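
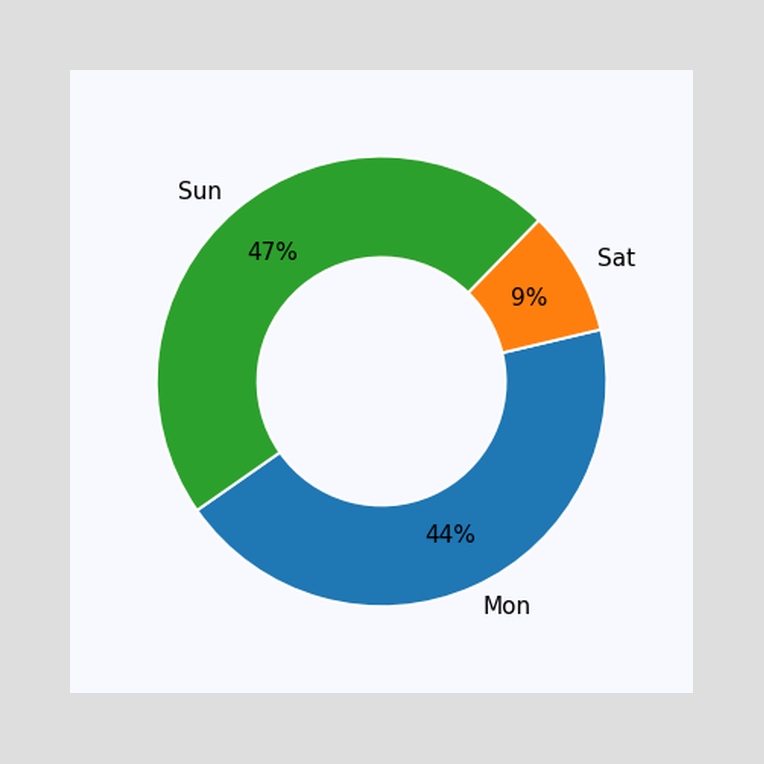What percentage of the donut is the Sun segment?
The Sun segment takes up 47% of the ring.

47%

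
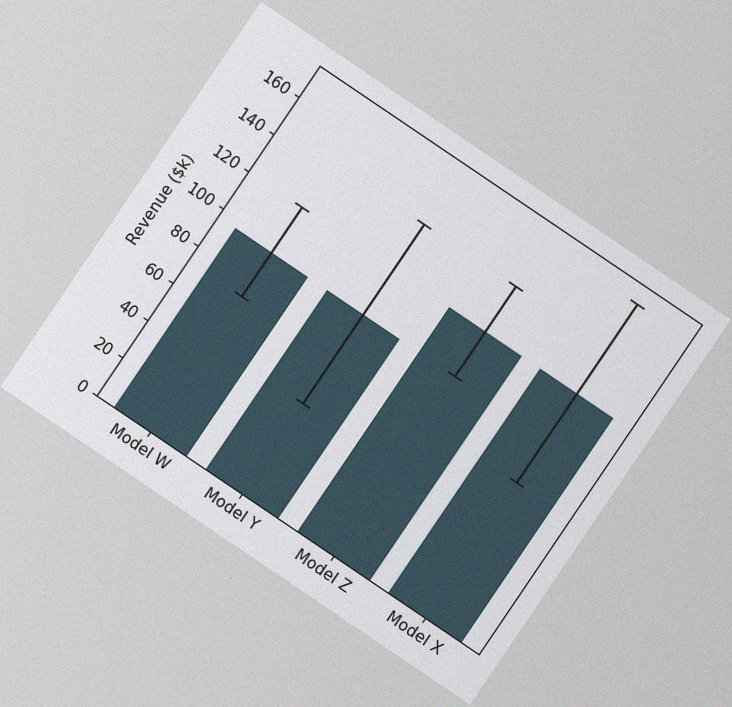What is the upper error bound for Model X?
$168k

The chart is tilted about 34° clockwise, with some photo noise. The Model X bar's upper whisker reaches $168k.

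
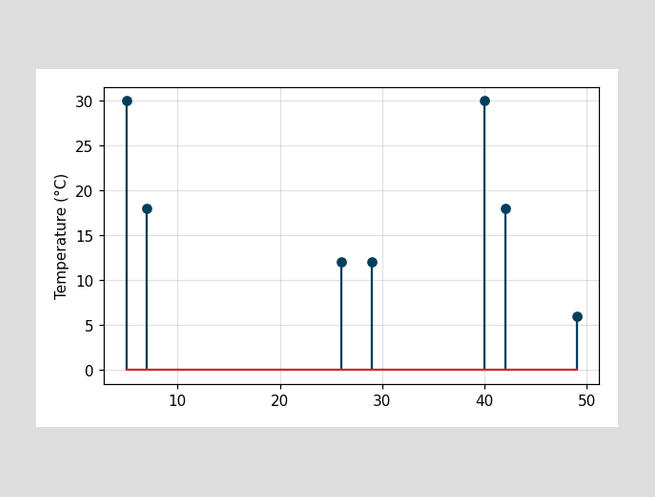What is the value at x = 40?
30°C

The stem at x=40 reaches 30°C.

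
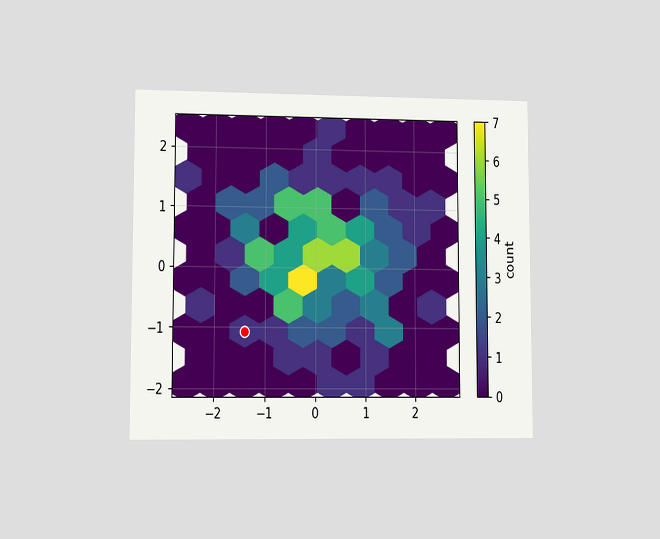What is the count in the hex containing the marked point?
The chart is viewed at a slight angle. The marked hex reads 1 on the colorbar.

1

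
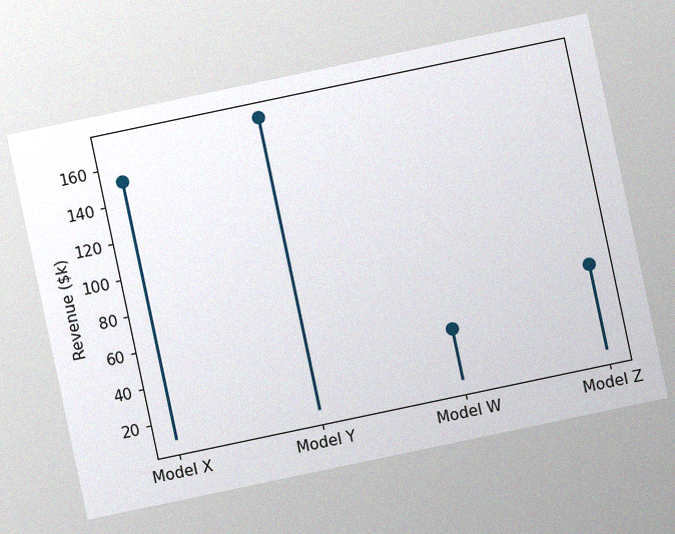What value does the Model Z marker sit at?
$57k

The chart is tilted about 12° counter-clockwise, with some photo noise. The Model Z marker sits at $57k.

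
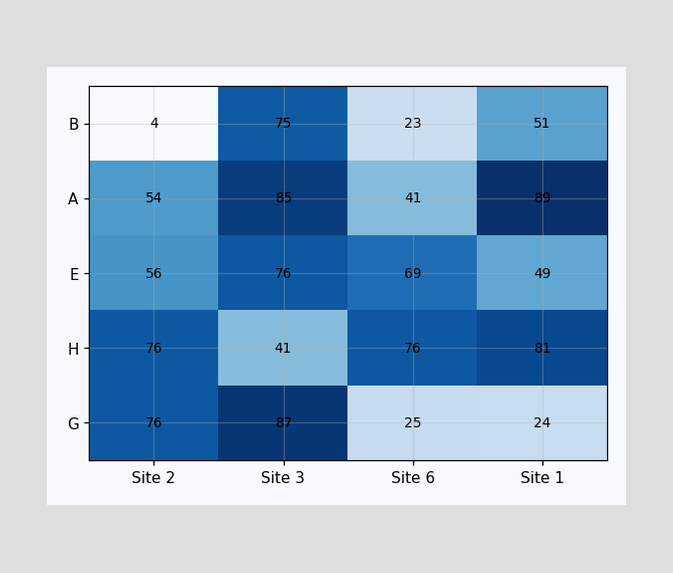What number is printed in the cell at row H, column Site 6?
76

The (H, Site 6) cell reads 76.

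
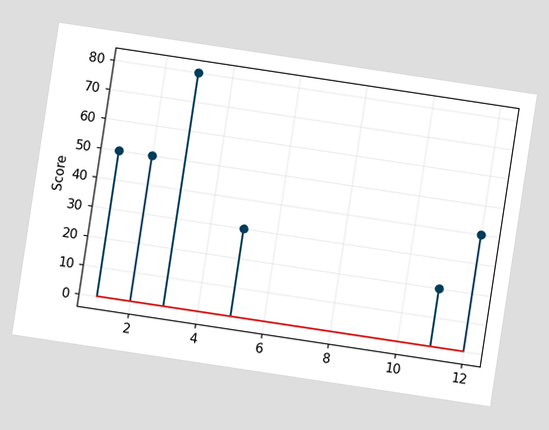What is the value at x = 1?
50

The chart is tilted about 9° clockwise. The stem at x=1 reaches 50.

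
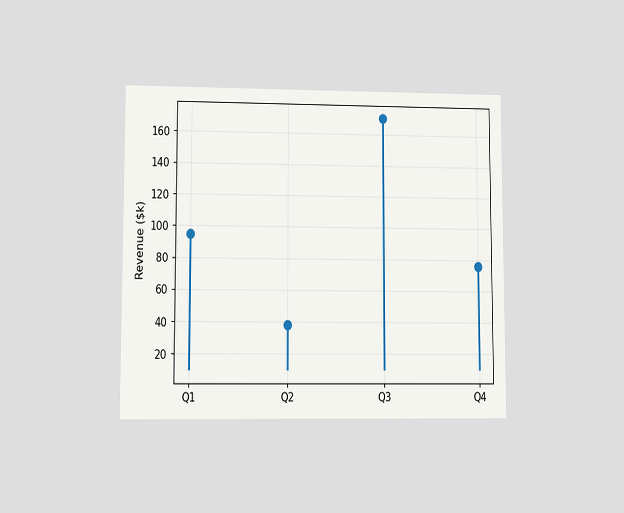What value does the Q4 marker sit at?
$76k

The chart is viewed at a slight angle. The Q4 marker sits at $76k.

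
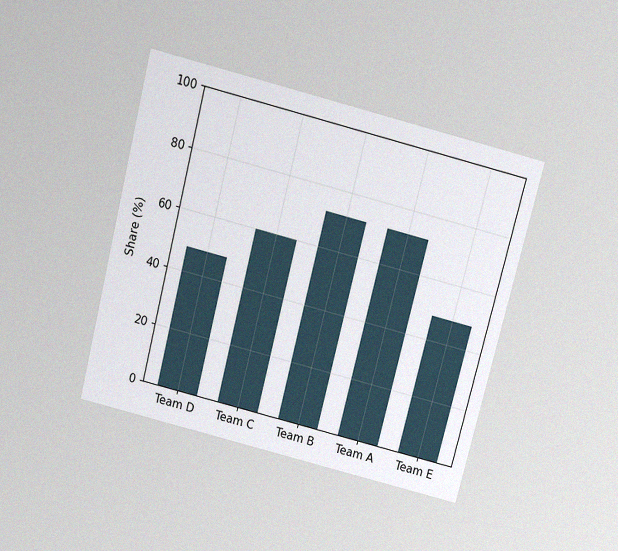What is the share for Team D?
48%

The chart is tilted about 14° clockwise and viewed slightly from above, with some photo noise. Reading along the chart's y-axis, the Team D bar reaches 48%.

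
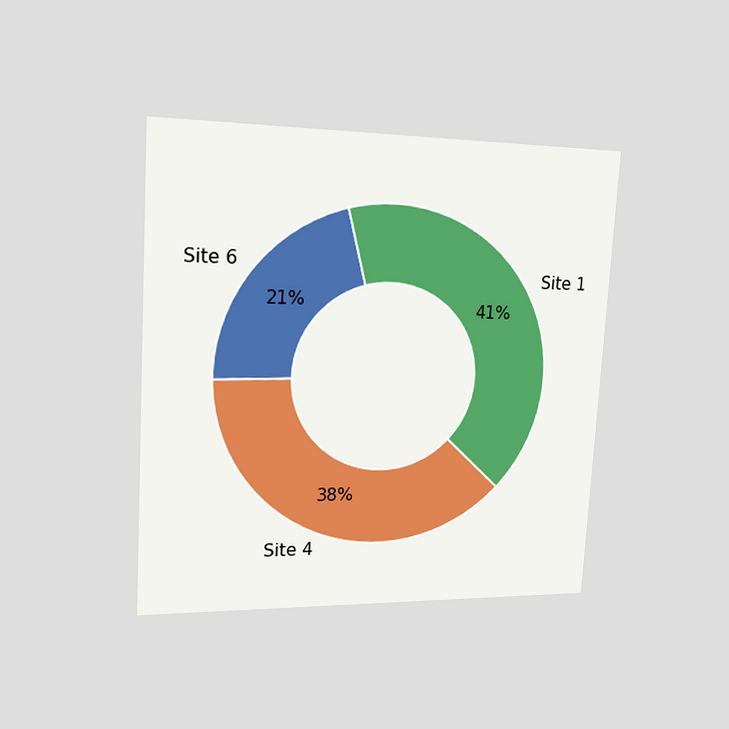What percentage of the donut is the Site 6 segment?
The chart is tilted about 3° clockwise and viewed slightly from the left. The Site 6 segment takes up 21% of the ring.

21%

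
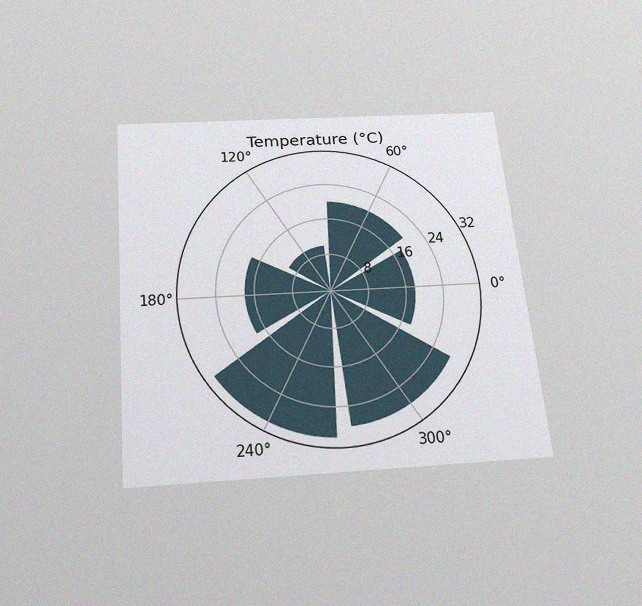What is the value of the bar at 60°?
20°C

The chart is tilted about 5° counter-clockwise and viewed slightly from below, with some photo noise. The bar at 60° reaches 20°C on the radial axis.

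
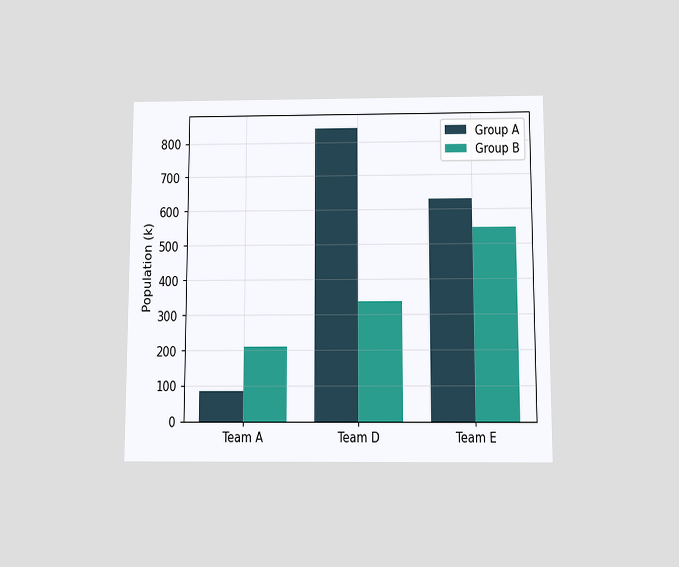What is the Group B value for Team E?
546k

The chart is viewed slightly from below. The Group B bar at Team E reaches 546k on the y-axis.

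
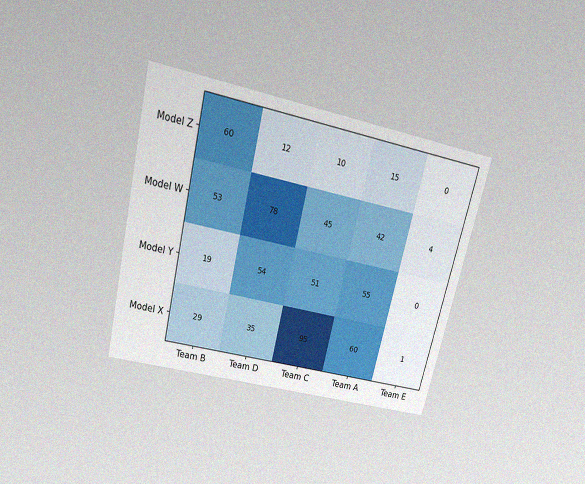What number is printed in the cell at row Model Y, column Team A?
55

The chart is tilted about 14° clockwise and viewed slightly from above, with some photo noise. The (Model Y, Team A) cell reads 55.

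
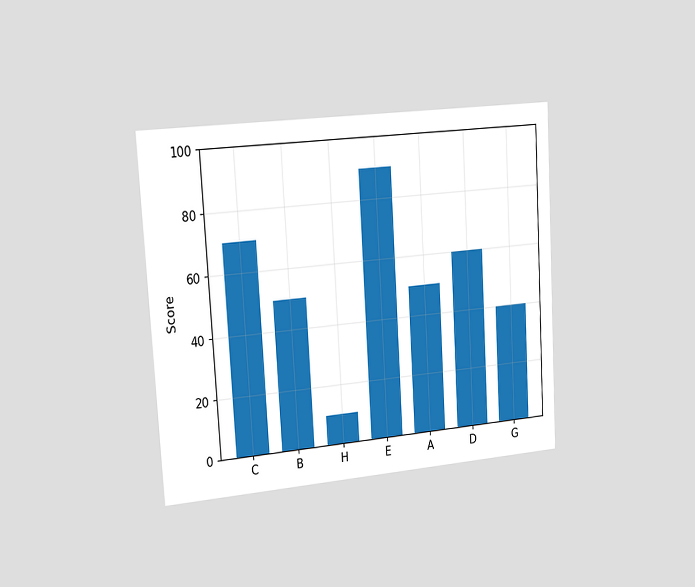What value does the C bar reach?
The chart is tilted about 3° counter-clockwise and viewed slightly from the left. Reading along the chart's y-axis, the C bar reaches 70.

70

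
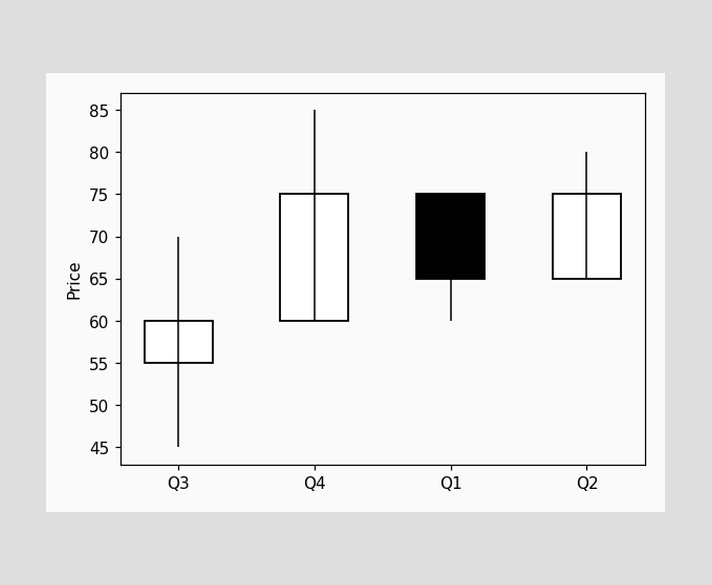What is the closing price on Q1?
65

The Q1 candle closes at 65.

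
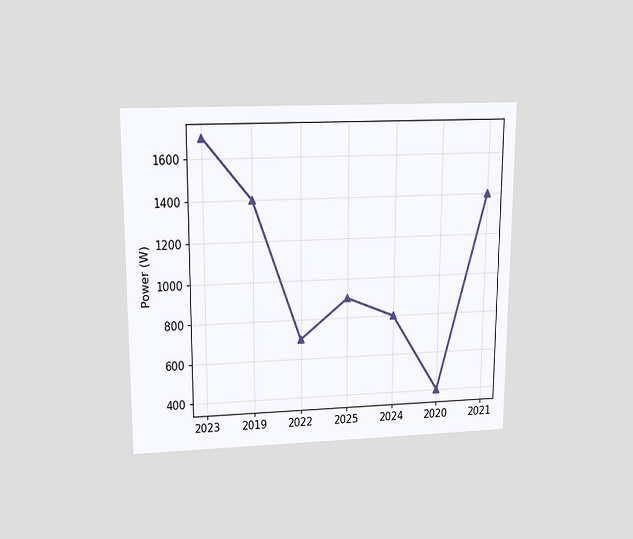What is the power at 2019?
1400W

The chart is viewed slightly from above. At 2019, the line is at 1400W.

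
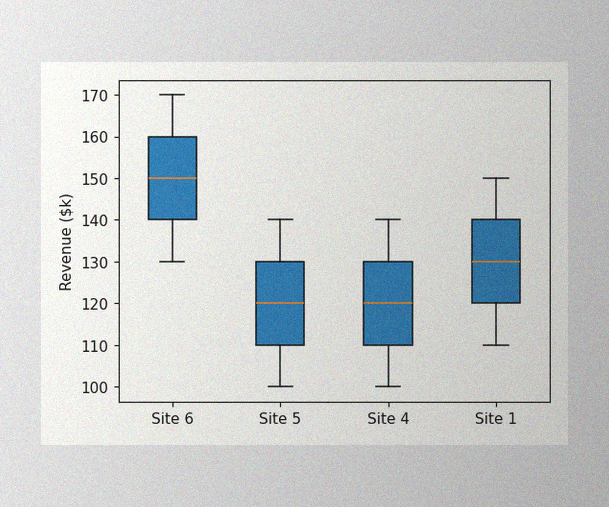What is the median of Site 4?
$120k

The image has some photo noise and uneven lighting. The median line in the Site 4 box sits at $120k.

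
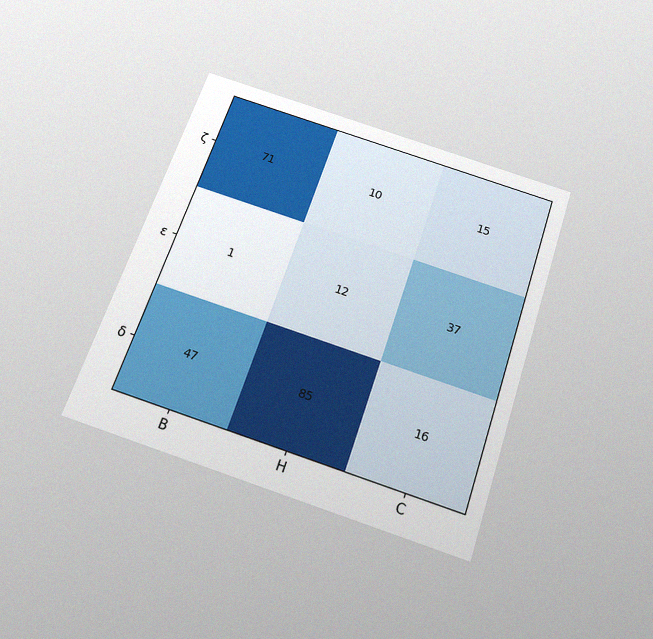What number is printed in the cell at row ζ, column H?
The chart is tilted about 19° clockwise and viewed slightly from below, with some photo noise. The (ζ, H) cell reads 10.

10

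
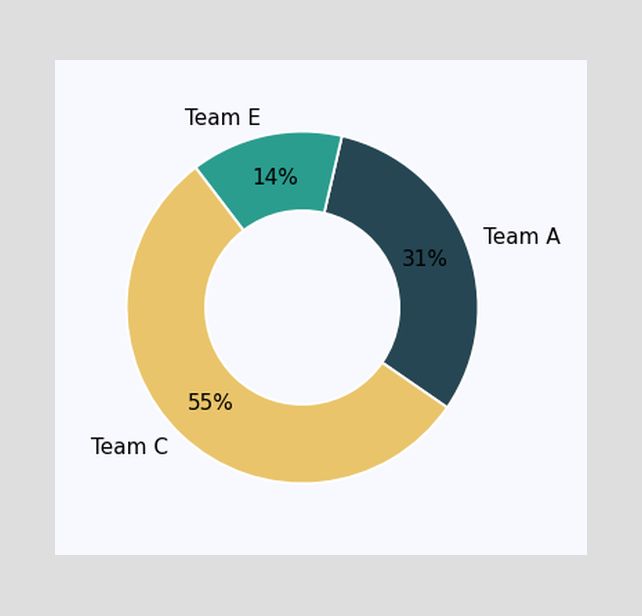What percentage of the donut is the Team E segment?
14%

The Team E segment takes up 14% of the ring.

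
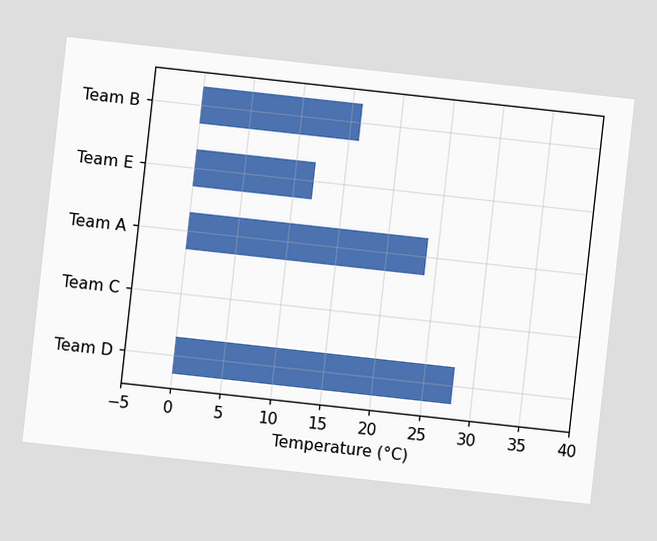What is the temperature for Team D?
28°C

The chart is tilted about 6° clockwise. Reading along the chart's x-axis, the Team D bar reaches 28°C.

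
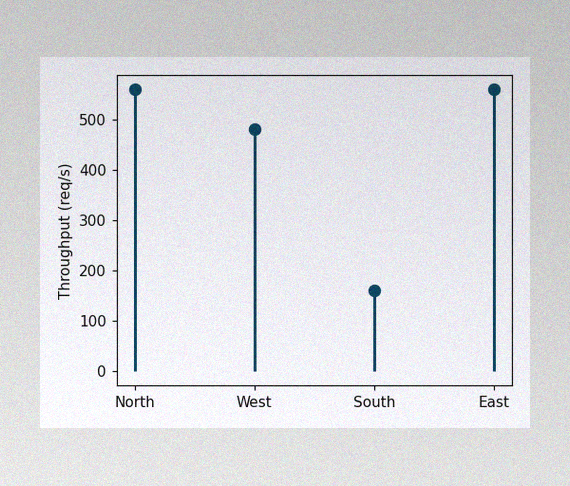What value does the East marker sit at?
560req/s

The image has some photo noise and uneven lighting. The East marker sits at 560req/s.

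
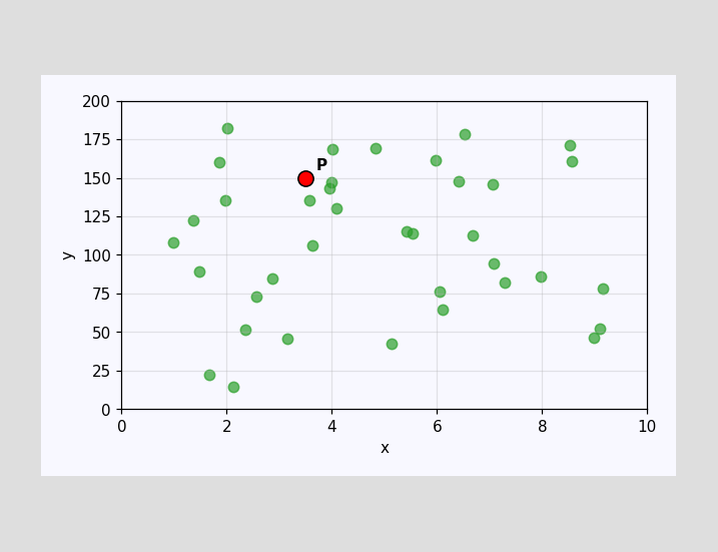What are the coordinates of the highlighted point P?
(3.5, 150)

Following the gridlines from P to each axis, P sits at (3.5, 150).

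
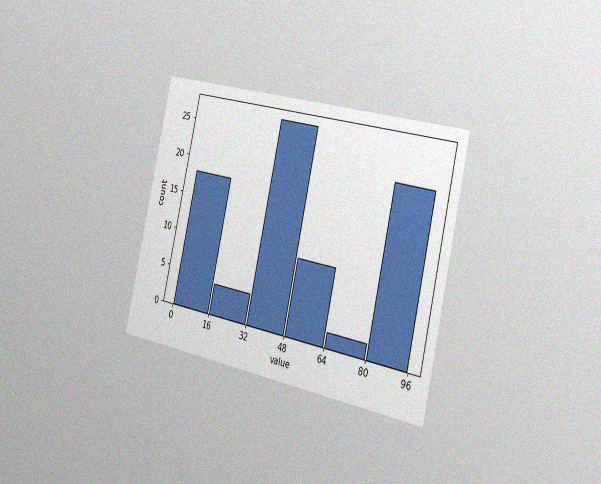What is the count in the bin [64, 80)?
2

The chart is tilted about 13° clockwise and viewed slightly from the right, with some photo noise. The [64, 80) bin has height 2.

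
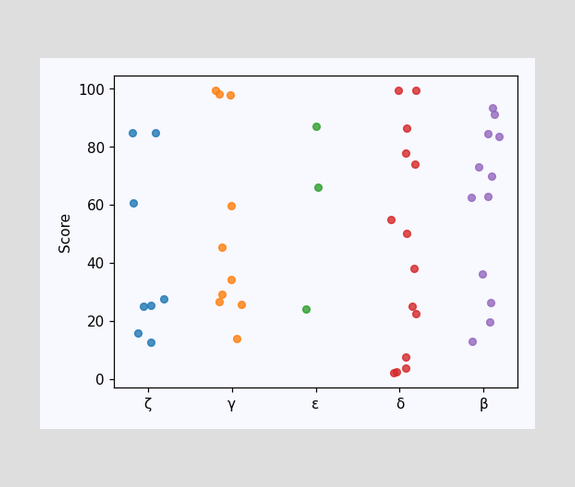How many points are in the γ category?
10

Counting the markers in the γ column gives 10.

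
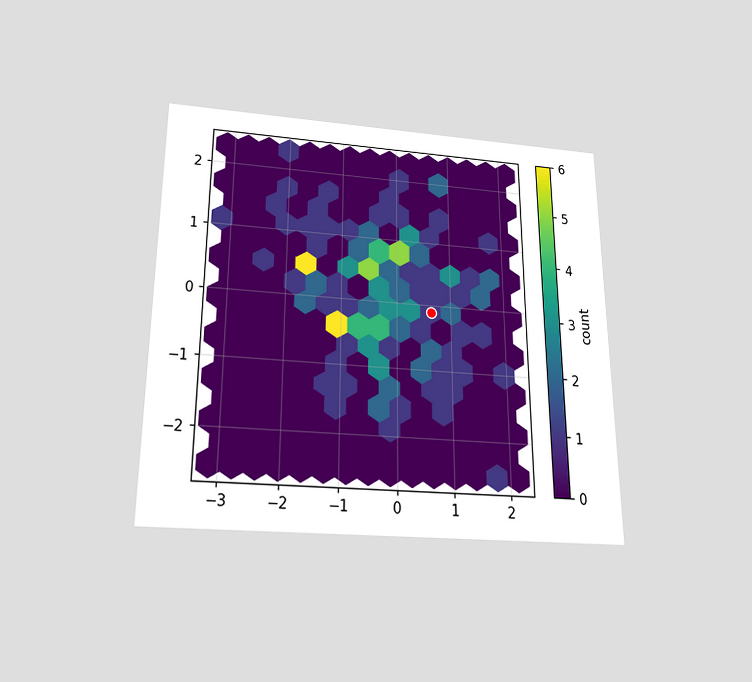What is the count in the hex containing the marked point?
1

The chart is viewed slightly from below. The marked hex reads 1 on the colorbar.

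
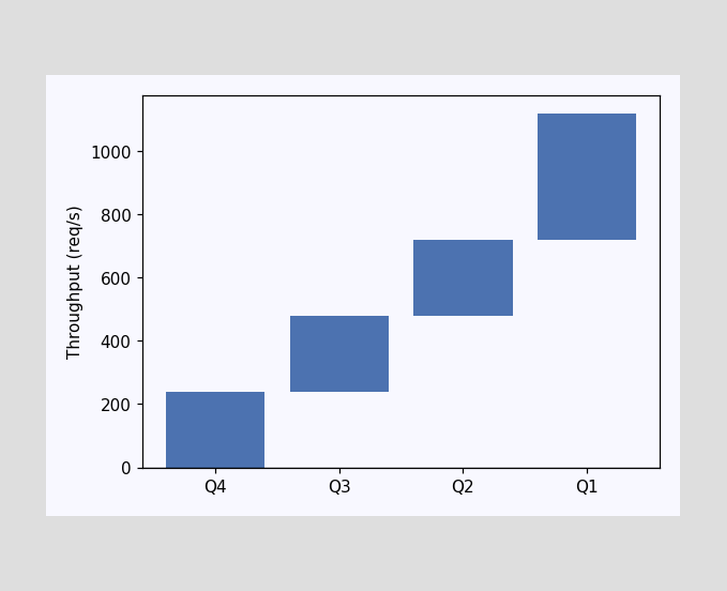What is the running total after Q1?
1120req/s

After Q1 the running total reaches 1120req/s.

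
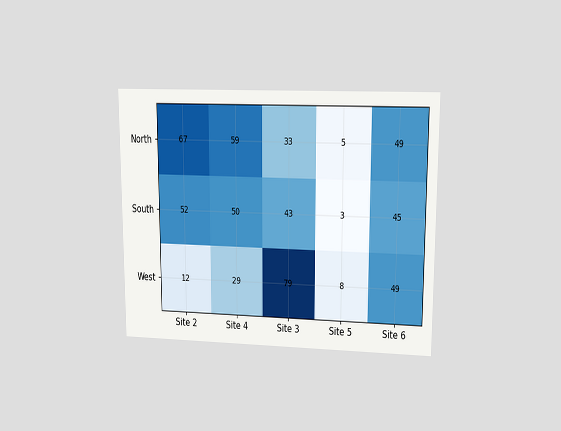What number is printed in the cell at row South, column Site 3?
43

The chart is viewed at a slight angle. The (South, Site 3) cell reads 43.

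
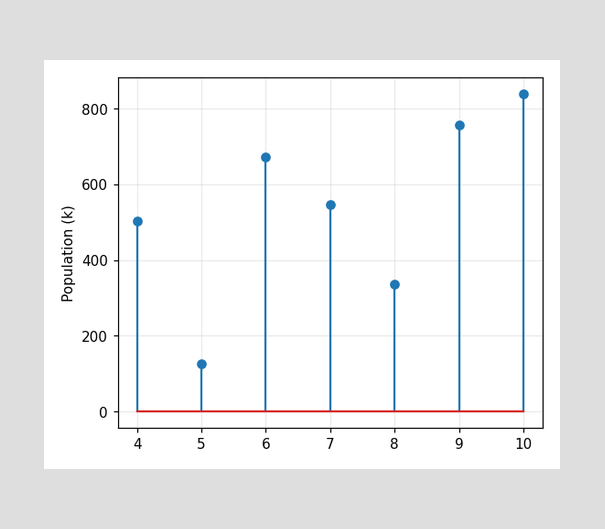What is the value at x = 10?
840k

The stem at x=10 reaches 840k.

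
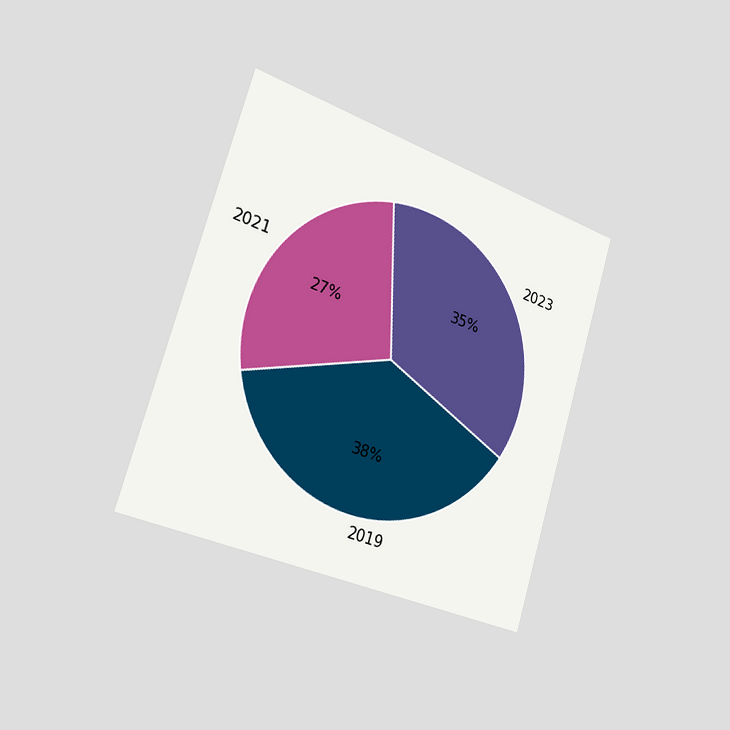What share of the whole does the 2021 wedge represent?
27%

The chart is tilted about 17° clockwise and viewed slightly from the left. The 2021 slice takes up 27% of the pie.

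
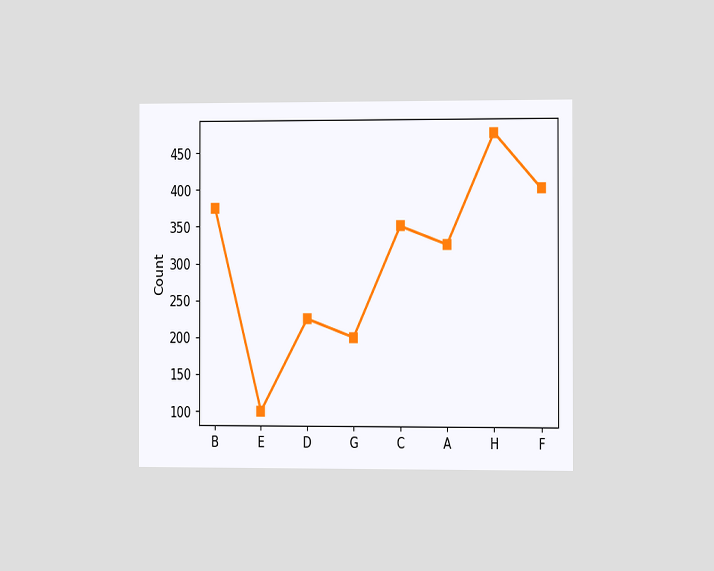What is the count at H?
The chart is viewed at a slight angle. At H, the line is at 475.

475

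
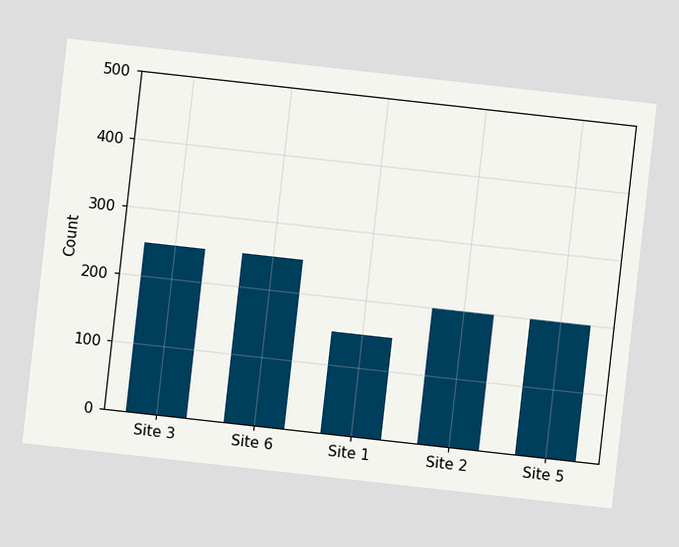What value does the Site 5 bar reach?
200

The chart is tilted about 6° clockwise. Reading along the chart's y-axis, the Site 5 bar reaches 200.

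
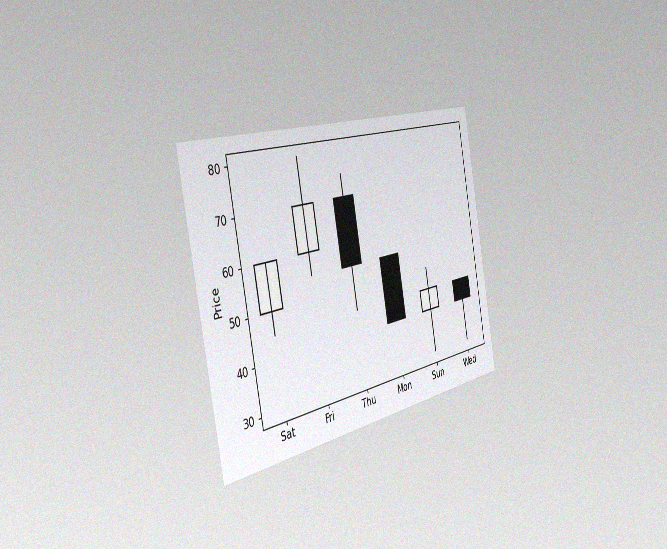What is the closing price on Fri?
70

The chart is tilted about 11° counter-clockwise and viewed slightly from the left, with some photo noise. The Fri candle closes at 70.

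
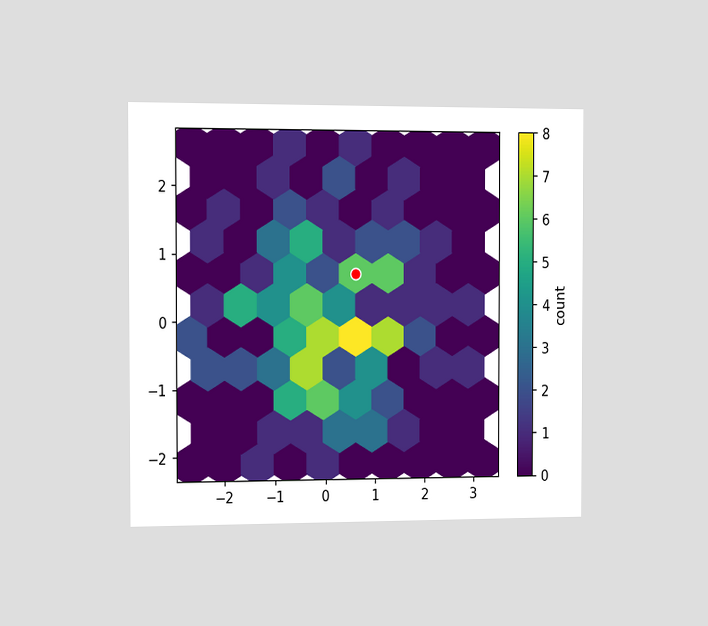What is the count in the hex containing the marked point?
The chart is viewed slightly from the left. The marked hex reads 6 on the colorbar.

6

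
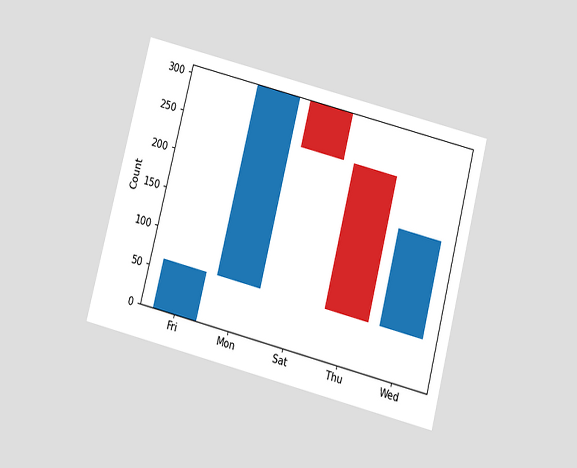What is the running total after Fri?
The chart is tilted about 14° clockwise and viewed slightly from below. After Fri the running total reaches 62.

62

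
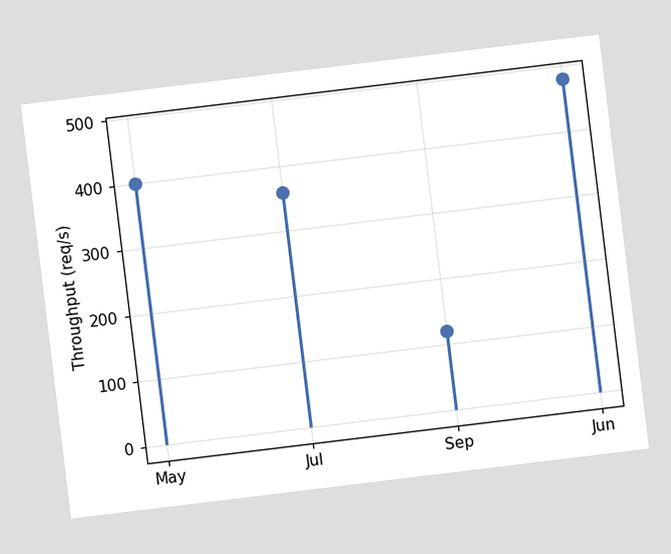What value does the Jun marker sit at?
The chart is tilted about 7° counter-clockwise. The Jun marker sits at 480req/s.

480req/s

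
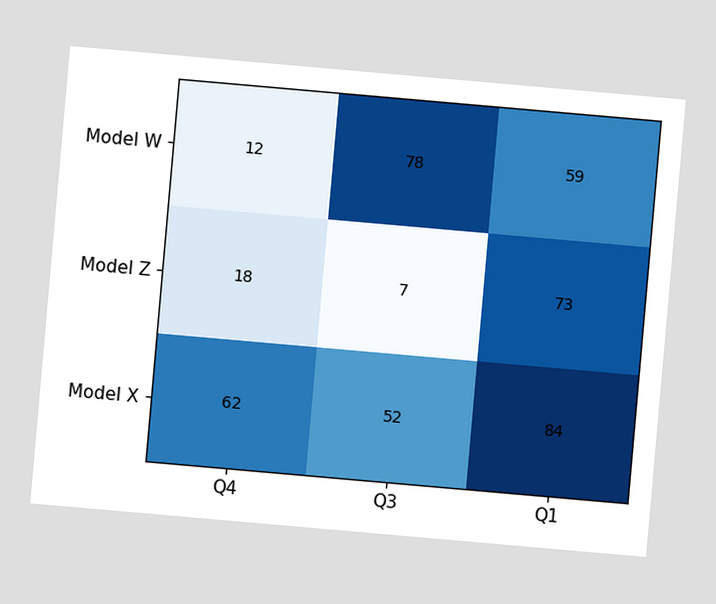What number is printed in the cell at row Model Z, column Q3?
7

The chart is tilted about 5° clockwise. The (Model Z, Q3) cell reads 7.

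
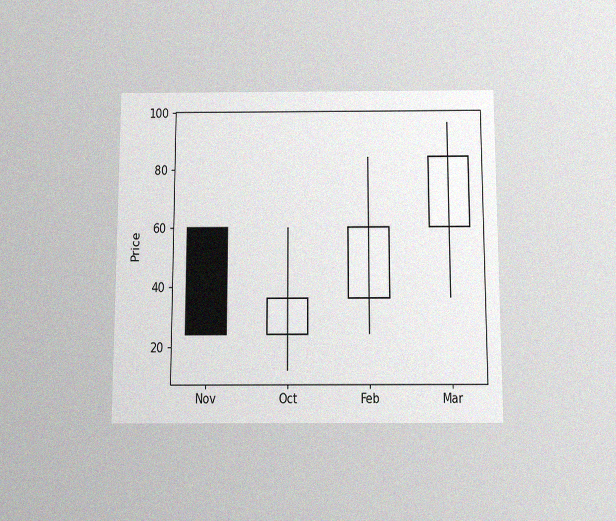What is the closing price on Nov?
The chart is viewed slightly from below, with some photo noise. The Nov candle closes at 24.

24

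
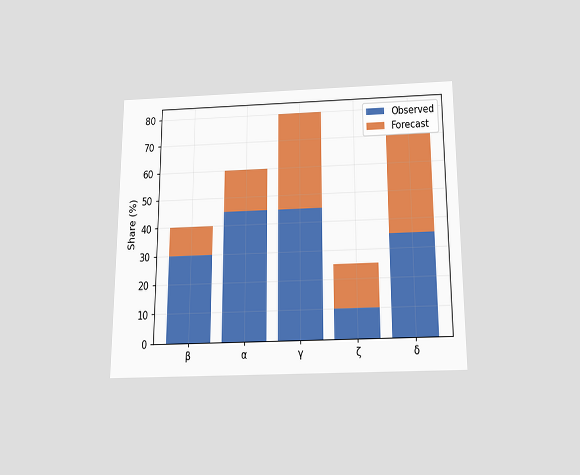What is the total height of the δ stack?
The chart is viewed slightly from below. The δ stack's top reaches 70% on the y-axis.

70%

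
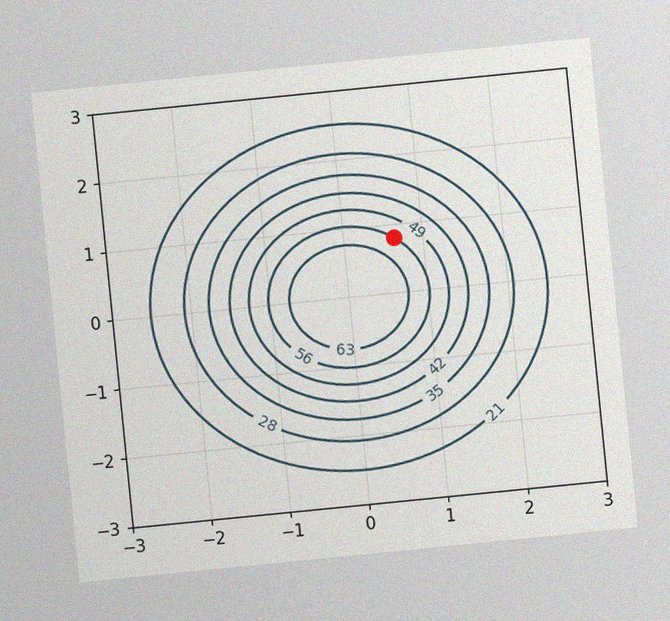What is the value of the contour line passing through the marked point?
56

The chart is tilted about 6° counter-clockwise, with some photo noise. The marked point sits on the contour labelled 56.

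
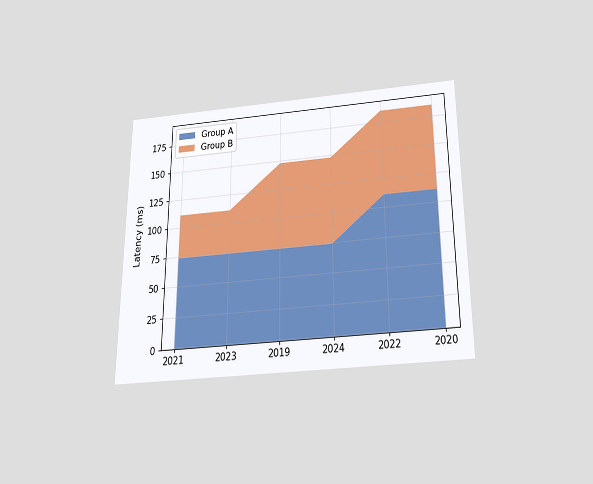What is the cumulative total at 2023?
The chart is viewed slightly from below. The stacked total at 2023 reaches 111ms.

111ms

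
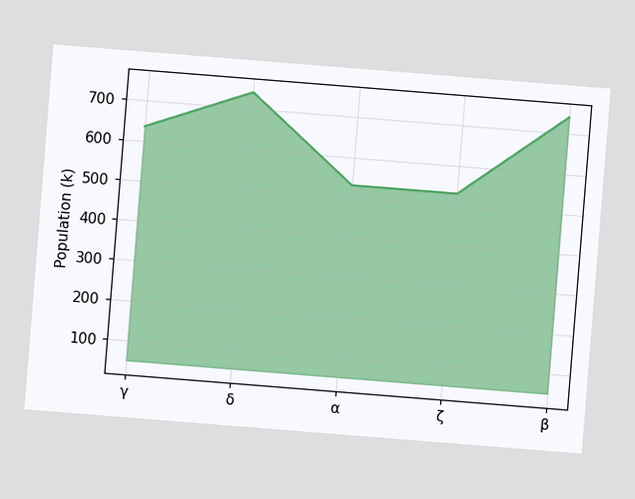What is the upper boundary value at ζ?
The chart is tilted about 5° clockwise. At ζ the upper boundary is at 530k.

530k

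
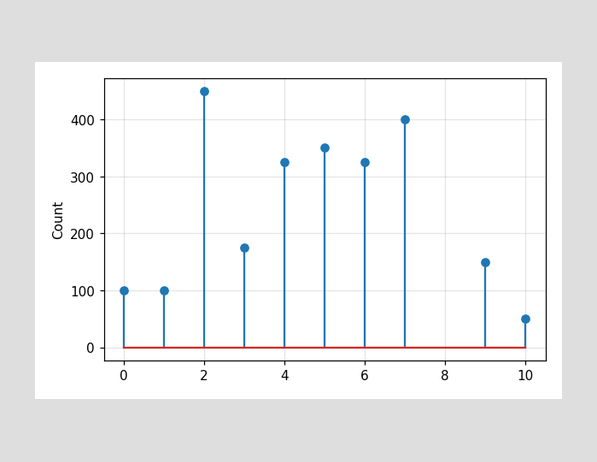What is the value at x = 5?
The stem at x=5 reaches 350.

350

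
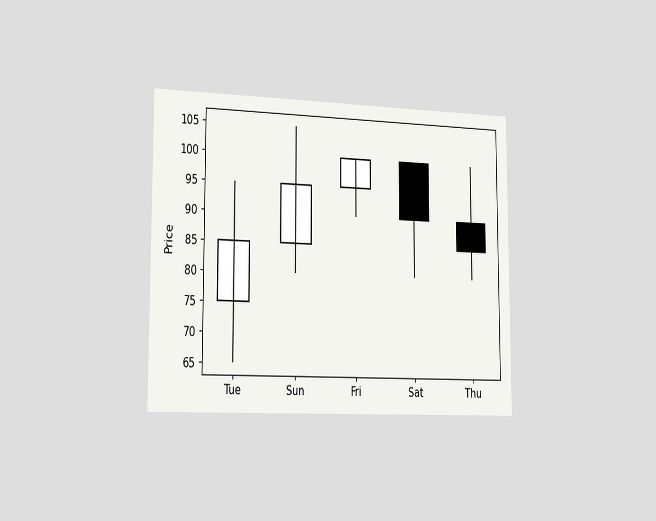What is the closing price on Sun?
The chart is viewed slightly from the left. The Sun candle closes at 95.

95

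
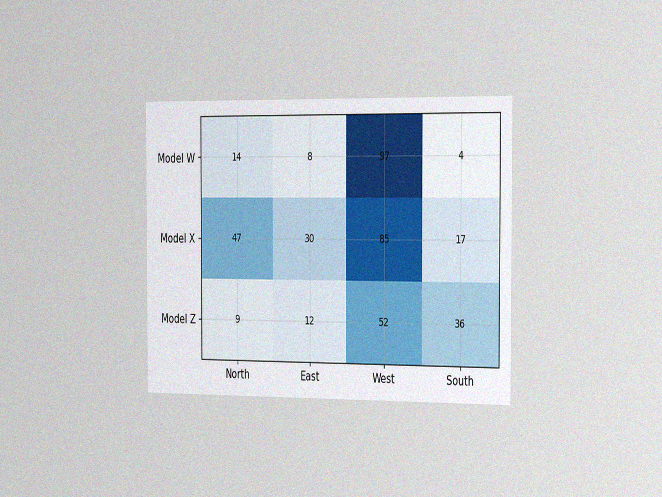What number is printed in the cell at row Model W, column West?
97

The chart is viewed slightly from the right, with some photo noise. The (Model W, West) cell reads 97.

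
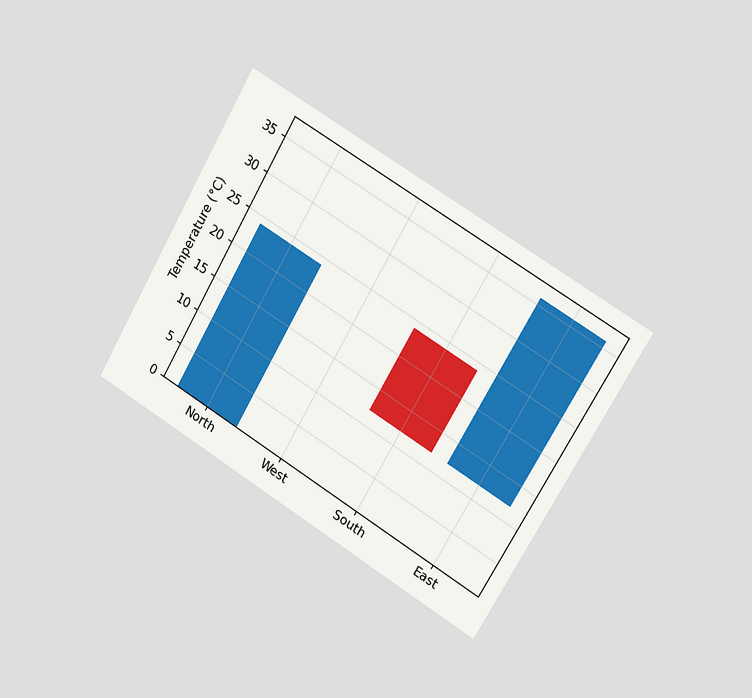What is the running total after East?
36°C

The chart is tilted about 30° clockwise and viewed slightly from the right. After East the running total reaches 36°C.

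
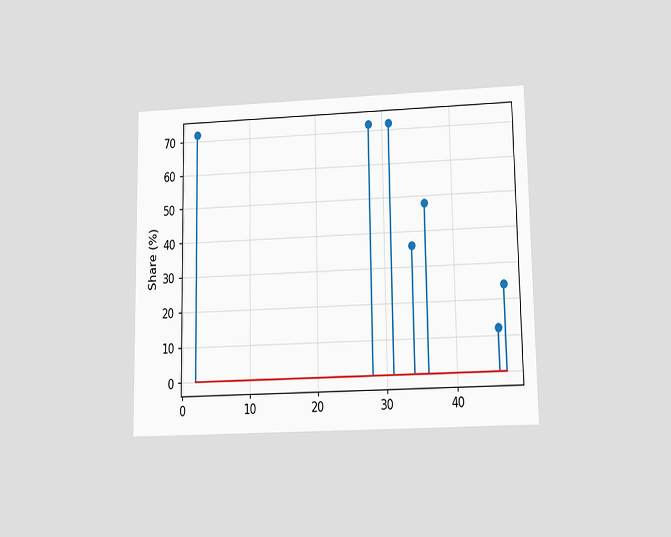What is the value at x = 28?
The chart is viewed slightly from below. The stem at x=28 reaches 72%.

72%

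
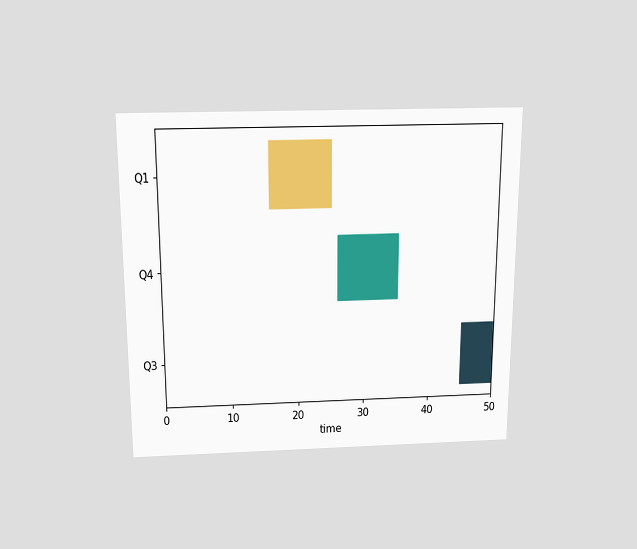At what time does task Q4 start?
The chart is viewed slightly from above. The Q4 bar begins at t=26.

26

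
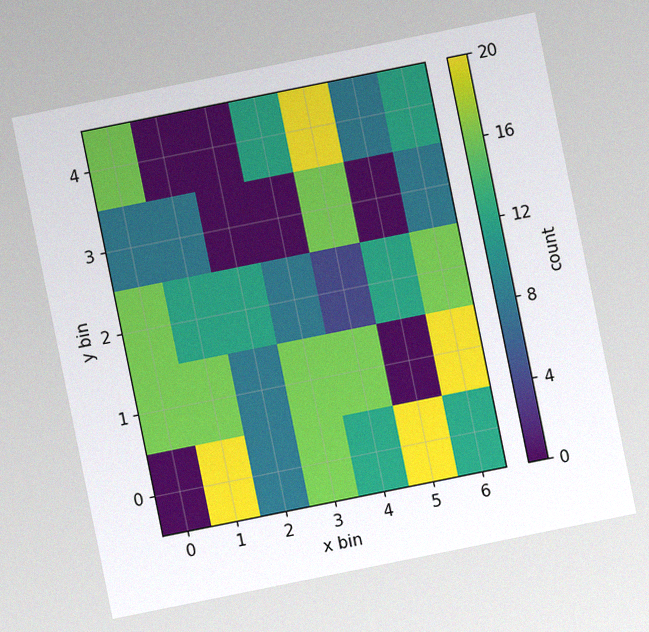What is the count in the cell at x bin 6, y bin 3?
8

The chart is tilted about 11° counter-clockwise, with some photo noise. Matching the cell (6, 3) against the colorbar gives 8.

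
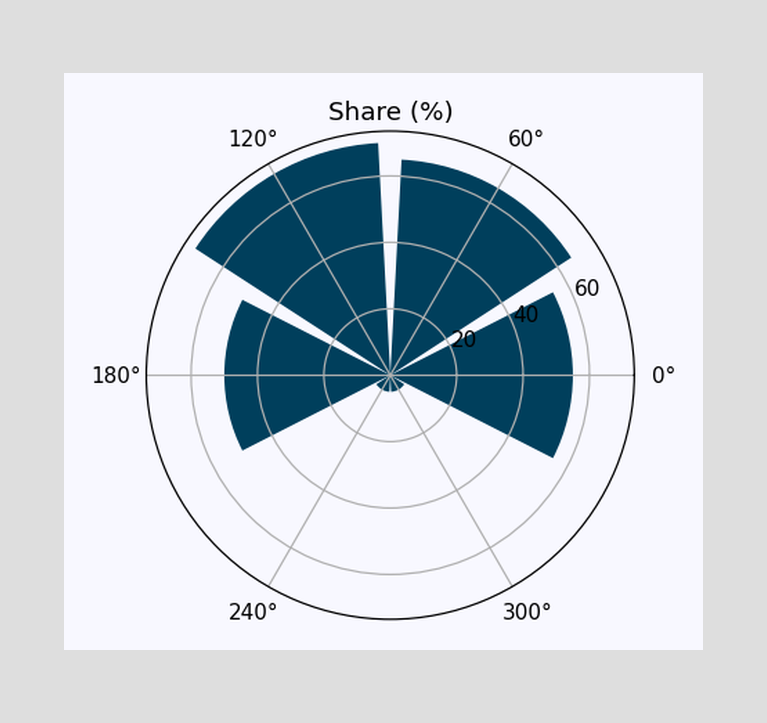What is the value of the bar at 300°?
The bar at 300° reaches 5% on the radial axis.

5%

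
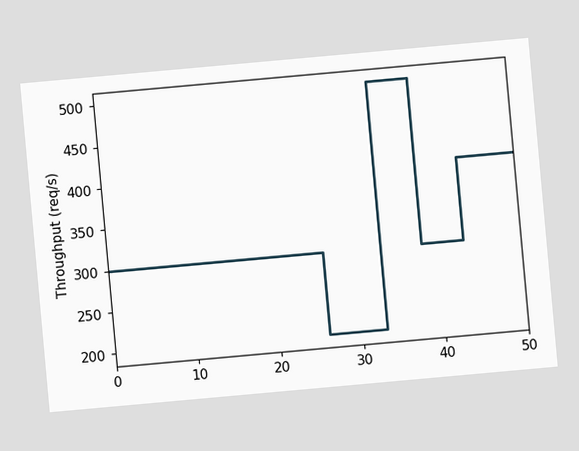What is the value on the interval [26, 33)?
200req/s

The chart is tilted about 5° counter-clockwise. On [26, 33) the step sits at 200req/s.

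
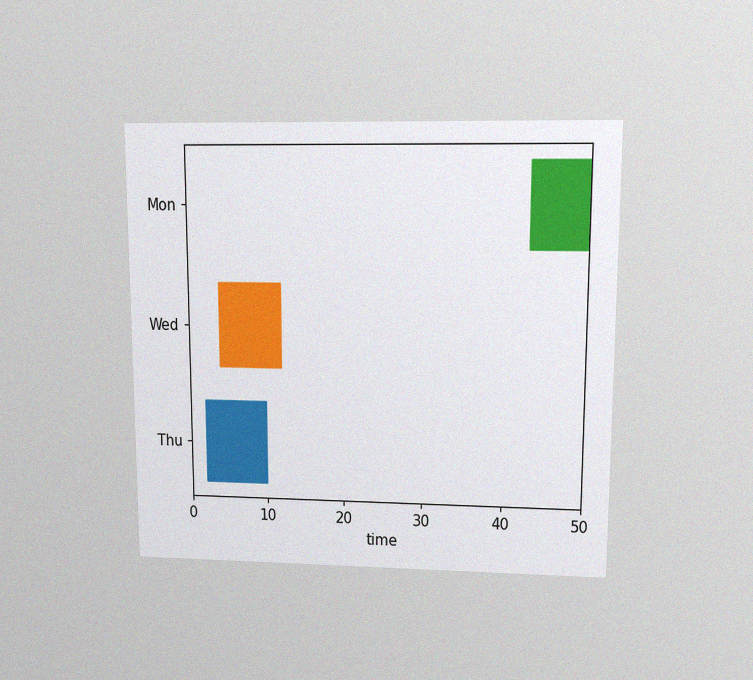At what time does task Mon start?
43

The chart is viewed at a slight angle, with some photo noise. The Mon bar begins at t=43.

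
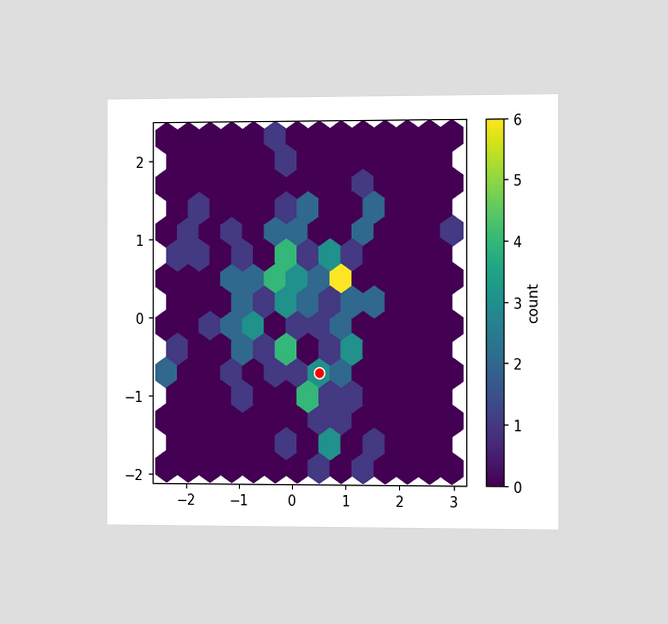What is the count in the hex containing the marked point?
The chart is viewed slightly from the right. The marked hex reads 3 on the colorbar.

3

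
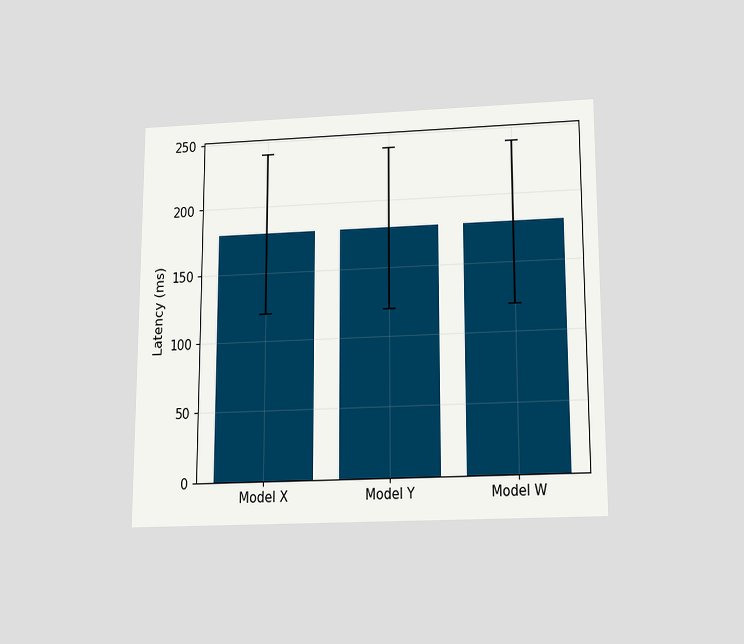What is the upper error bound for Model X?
240ms

The chart is viewed slightly from below. The Model X bar's upper whisker reaches 240ms.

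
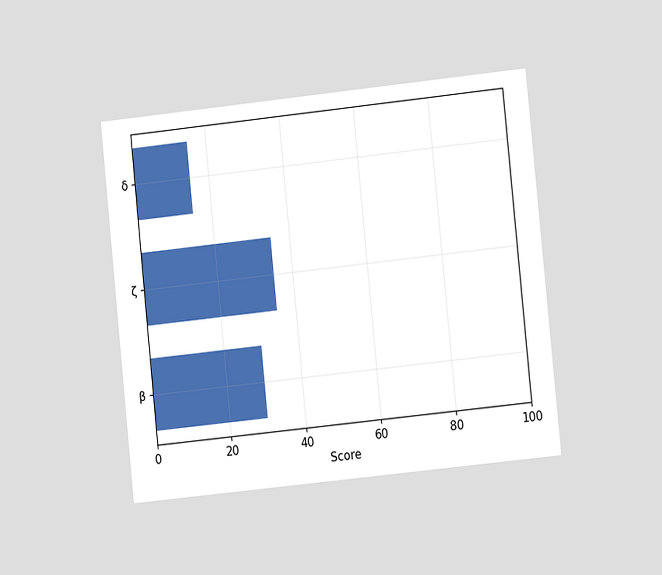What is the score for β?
The chart is tilted about 6° counter-clockwise and viewed at a slight angle. Reading along the chart's x-axis, the β bar reaches 30.

30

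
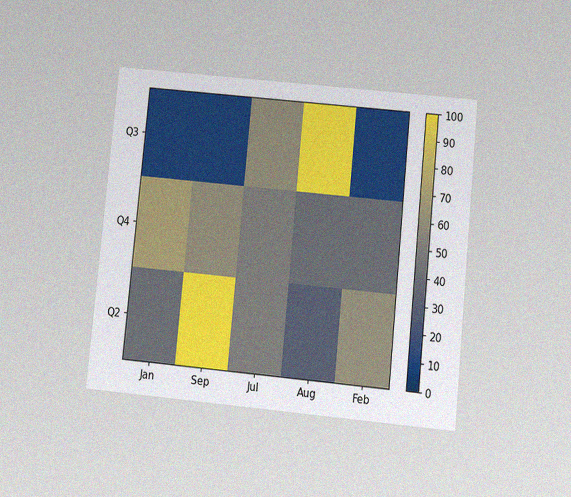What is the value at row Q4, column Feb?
The chart is tilted about 6° clockwise and viewed slightly from below, with some photo noise. Matching cell (Q4, Feb) against the colorbar gives 40.

40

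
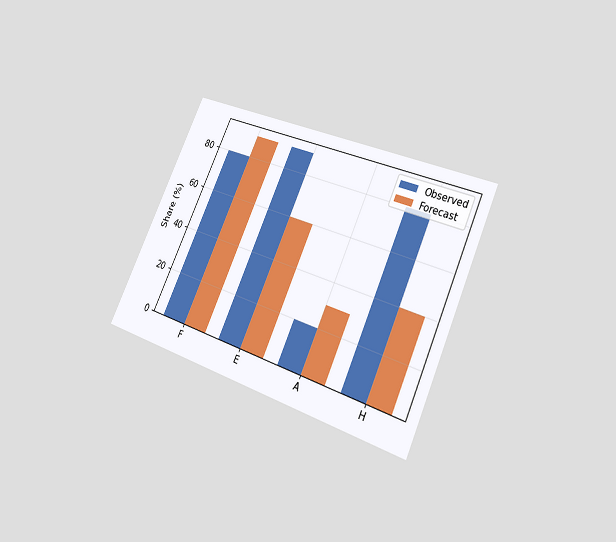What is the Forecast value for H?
The chart is tilted about 24° clockwise and viewed at a slight angle. The Forecast bar at H reaches 40% on the y-axis.

40%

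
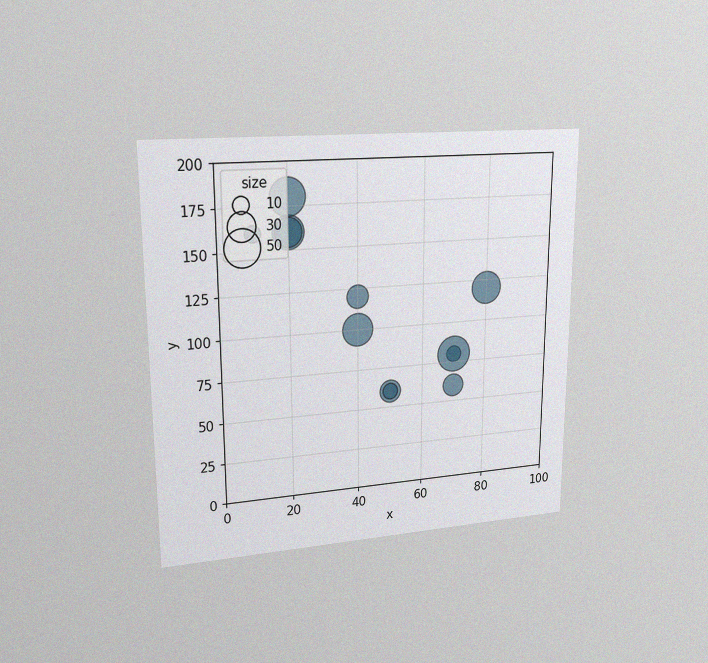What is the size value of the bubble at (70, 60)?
20

The chart is viewed at a slight angle, with some photo noise. Matching the bubble at (70, 60) against the size legend gives 20.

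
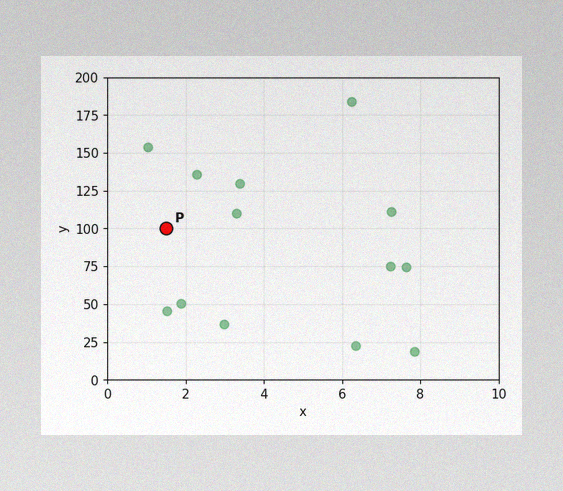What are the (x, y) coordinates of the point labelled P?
(1.5, 100)

The image has some photo noise and uneven lighting. Following the gridlines from P to each axis, P sits at (1.5, 100).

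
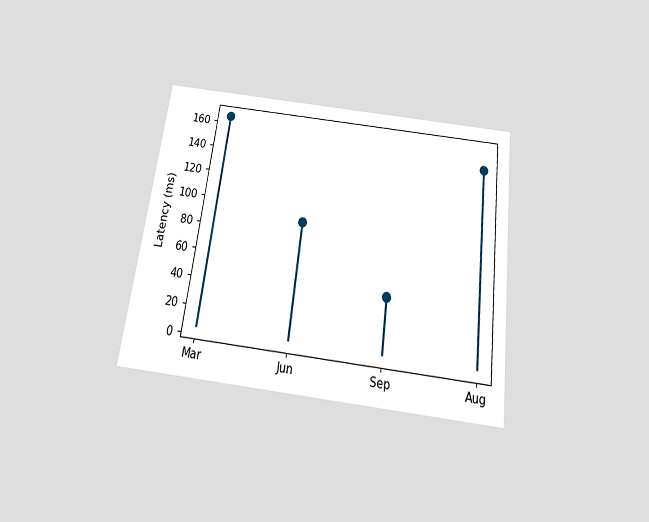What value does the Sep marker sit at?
The chart is tilted about 7° clockwise and viewed slightly from below. The Sep marker sits at 45ms.

45ms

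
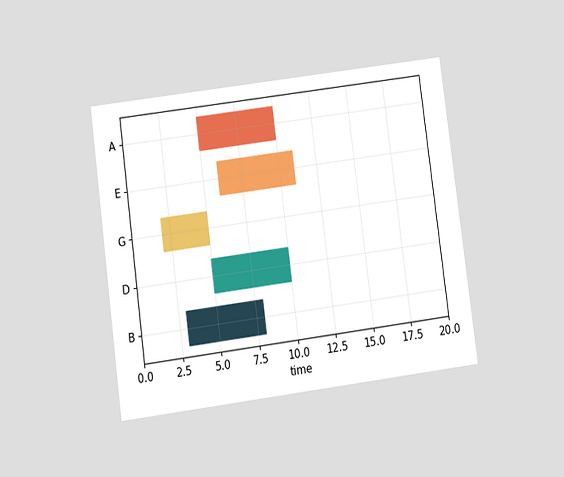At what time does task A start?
5

The chart is tilted about 8° counter-clockwise and viewed at a slight angle. The A bar begins at t=5.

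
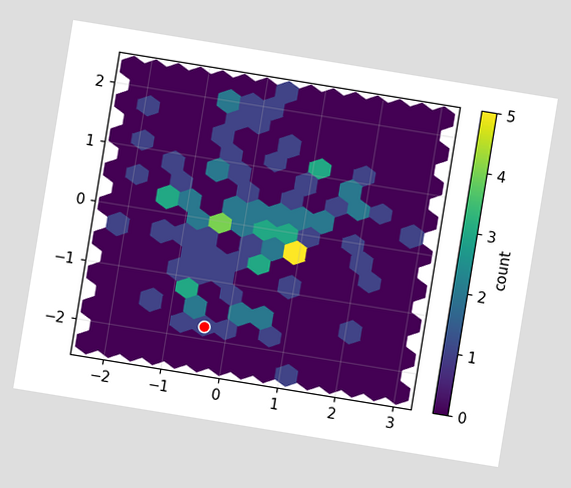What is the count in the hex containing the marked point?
1

The chart is tilted about 9° clockwise. The marked hex reads 1 on the colorbar.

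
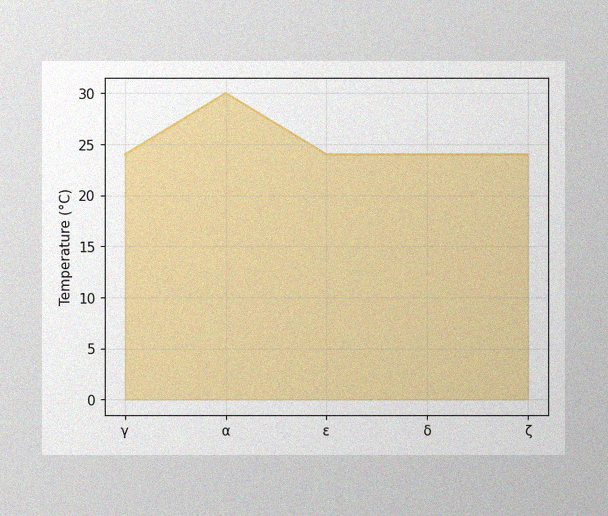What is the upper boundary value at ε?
24°C

The image has some photo noise and uneven lighting. At ε the upper boundary is at 24°C.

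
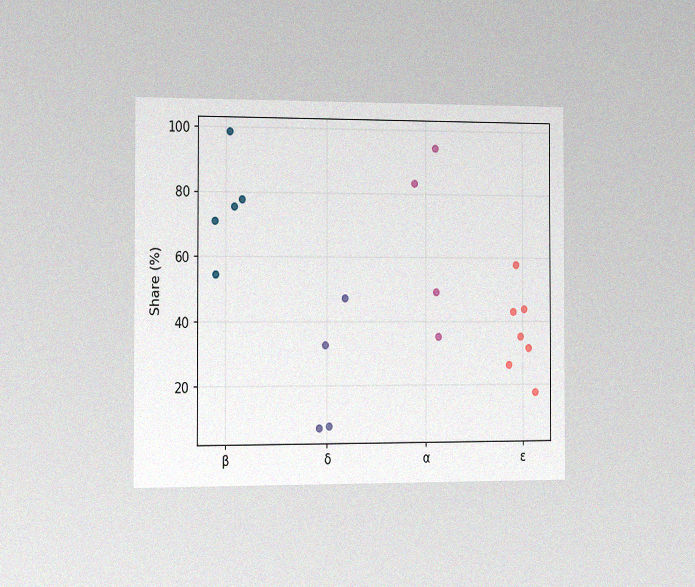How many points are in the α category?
The chart is viewed slightly from the left, with some photo noise. Counting the markers in the α column gives 4.

4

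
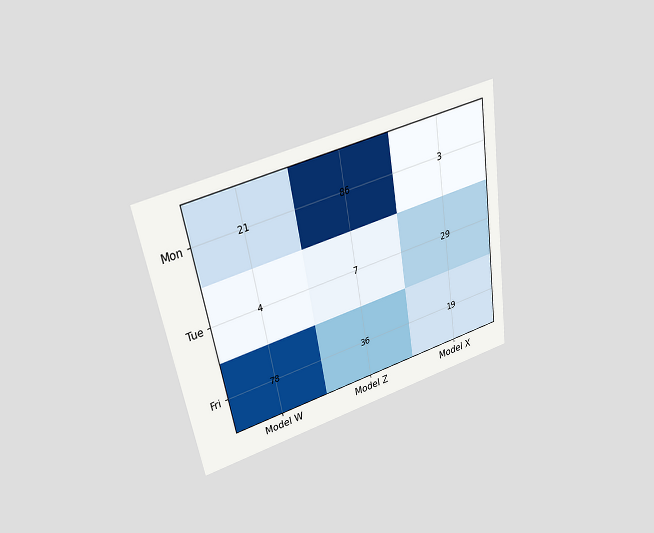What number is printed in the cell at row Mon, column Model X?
3

The chart is tilted about 10° counter-clockwise and viewed slightly from above. The (Mon, Model X) cell reads 3.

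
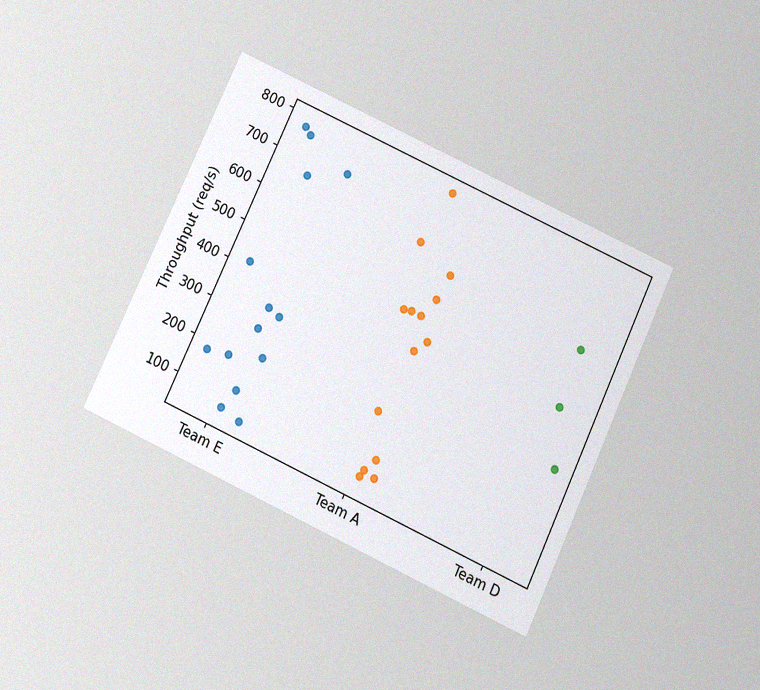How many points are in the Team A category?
14

The chart is tilted about 25° clockwise and viewed slightly from below, with some photo noise. Counting the markers in the Team A column gives 14.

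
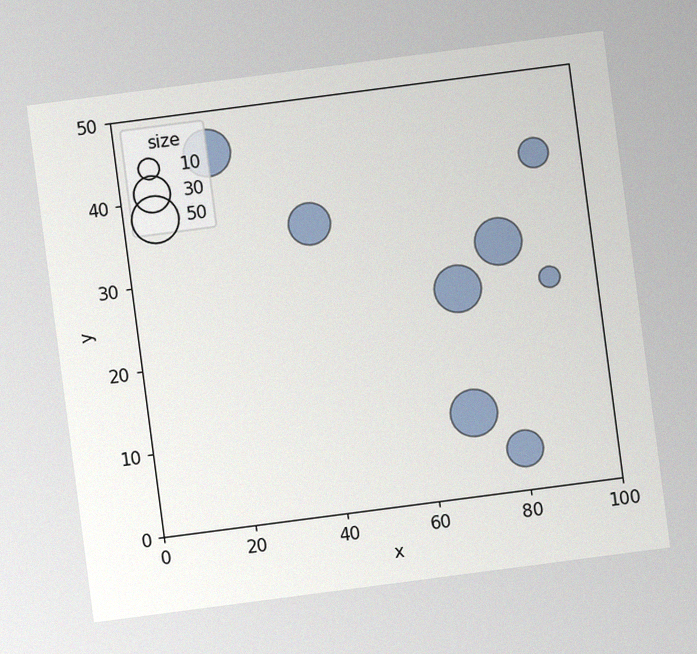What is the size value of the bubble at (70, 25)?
50

The chart is tilted about 7° counter-clockwise, with some photo noise. Matching the bubble at (70, 25) against the size legend gives 50.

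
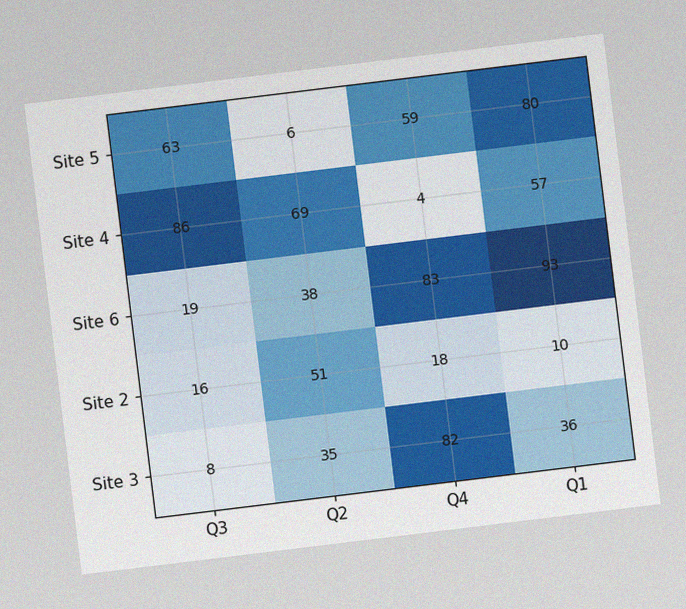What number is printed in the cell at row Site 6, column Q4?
83

The chart is tilted about 7° counter-clockwise, with some photo noise. The (Site 6, Q4) cell reads 83.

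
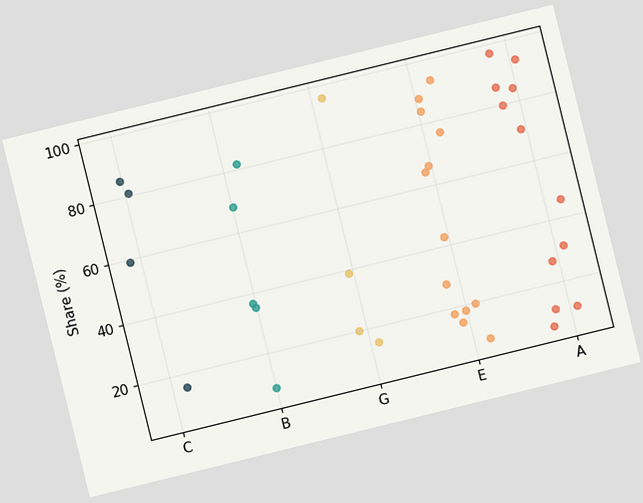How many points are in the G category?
4

The chart is tilted about 14° counter-clockwise. Counting the markers in the G column gives 4.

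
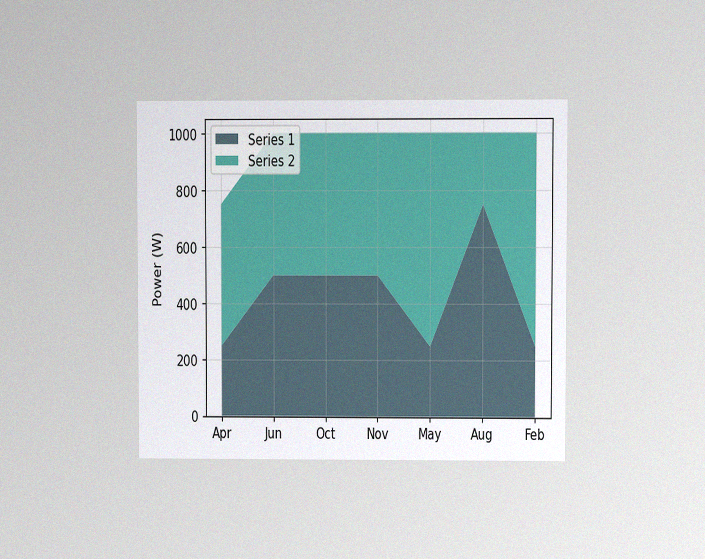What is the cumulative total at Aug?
The chart is viewed at a slight angle, with some photo noise. The stacked total at Aug reaches 1000W.

1000W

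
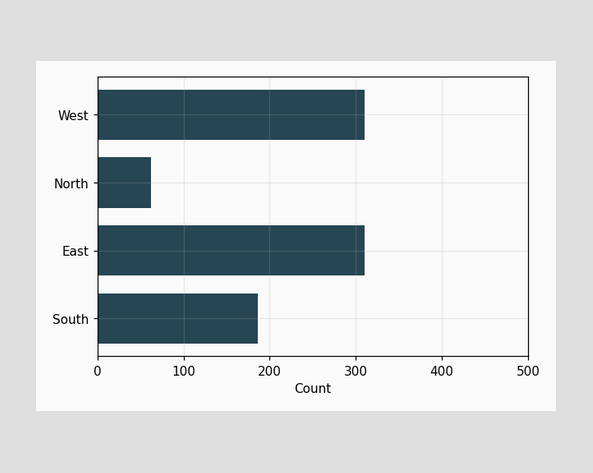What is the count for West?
Reading along the chart's x-axis, the West bar reaches 310.

310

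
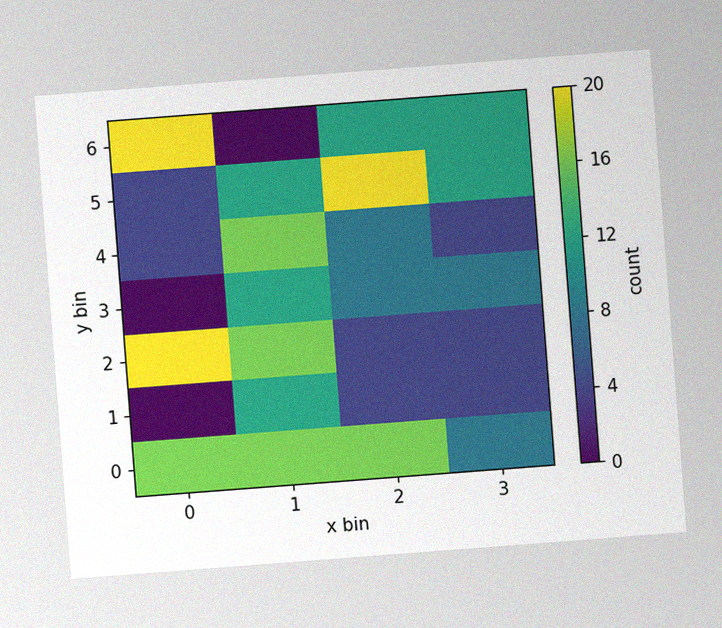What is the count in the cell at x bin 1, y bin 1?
The chart is tilted about 4° counter-clockwise, with some photo noise. Matching the cell (1, 1) against the colorbar gives 12.

12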